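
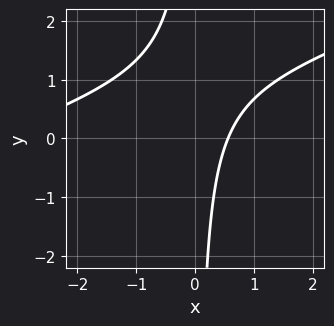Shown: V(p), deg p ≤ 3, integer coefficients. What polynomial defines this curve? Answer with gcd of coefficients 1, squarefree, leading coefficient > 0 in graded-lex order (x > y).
1. The degree is 2 — a generic line meets the curve in up to 2 points.
2. From the visible intercepts: it misses every integer gridline on the y-axis.
3. Putting this together gives p.

x^2 - 3*x*y + 3*x - 2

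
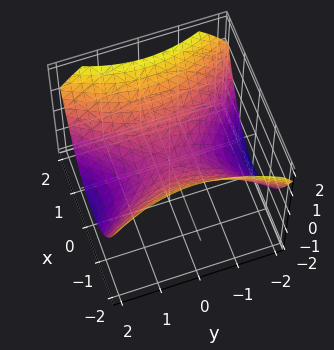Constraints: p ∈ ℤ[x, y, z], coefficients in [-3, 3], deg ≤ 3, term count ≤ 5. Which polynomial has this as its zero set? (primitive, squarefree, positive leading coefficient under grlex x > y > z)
deg p = 2. A saddle surface; a quadric.
Symmetries: the x ↦ −x reflection is a symmetry, so x appears only in even powers; it's symmetric under y → −y, forcing even powers of y.
Reading off the gridlines: it meets the y-axis at y = 0 (among the integer gridlines); it meets the x-axis at x = 0 (among the integer gridlines).
Fitting integer coefficients to these (and the overall shape) gives p.

2*x^2 - y^2 - 3*z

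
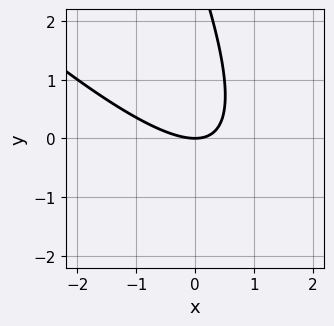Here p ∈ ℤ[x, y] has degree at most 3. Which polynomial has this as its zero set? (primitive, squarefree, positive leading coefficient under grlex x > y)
2*x^2 + 3*x*y + y^2 - 3*y

deg p = 2. No degree-1 curve has this shape.
Observable constraints: it crosses the x-axis at the gridline x = 0; one y-axis crossing is at y = 0.
Matching integer coefficients to the picture gives p.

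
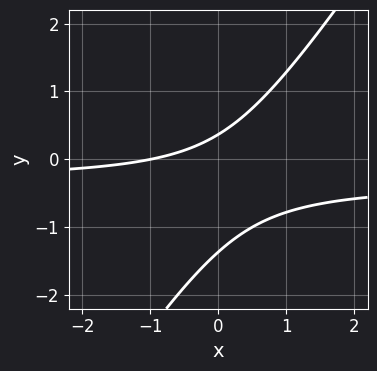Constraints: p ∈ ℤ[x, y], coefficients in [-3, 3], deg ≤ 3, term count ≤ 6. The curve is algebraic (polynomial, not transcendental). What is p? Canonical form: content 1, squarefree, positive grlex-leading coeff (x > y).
3*x*y - 2*y^2 + x - 2*y + 1

Degree: no degree-1 curve has this shape, so deg p = 2.
Against the integer gridlines: it meets the x-axis at x = -1 (among the integer gridlines).
Matching integer coefficients to the picture gives p.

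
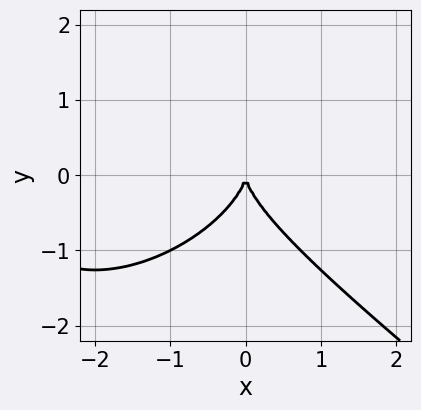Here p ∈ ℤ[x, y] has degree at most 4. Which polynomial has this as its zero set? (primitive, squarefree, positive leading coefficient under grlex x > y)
x^3 + 2*y^3 + 3*x^2

1. The degree is 3 — a generic line meets the curve in up to 3 points.
2. Observable constraints: it meets the y-axis at y = 0 (among the integer gridlines); one x-axis crossing is at x = 0.
3. Fitting integer coefficients to these (and the overall shape) gives p.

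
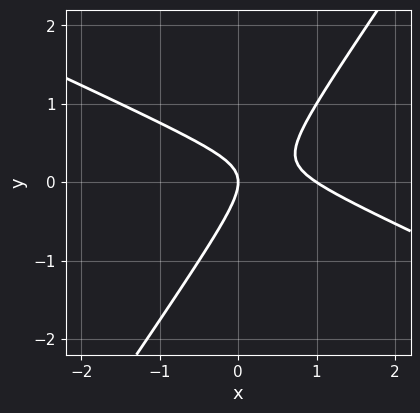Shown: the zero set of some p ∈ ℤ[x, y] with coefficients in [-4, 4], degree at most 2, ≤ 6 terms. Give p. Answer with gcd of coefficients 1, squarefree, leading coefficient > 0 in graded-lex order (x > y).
2*x^2 + 3*x*y - 3*y^2 - 2*x

First, deg p = 2.
Then, against the integer gridlines: among the integer gridlines, it crosses the x-axis at x ∈ {0, 1}; it crosses the y-axis at the gridline y = 0.
Finally, assembling these constraints gives the stated polynomial.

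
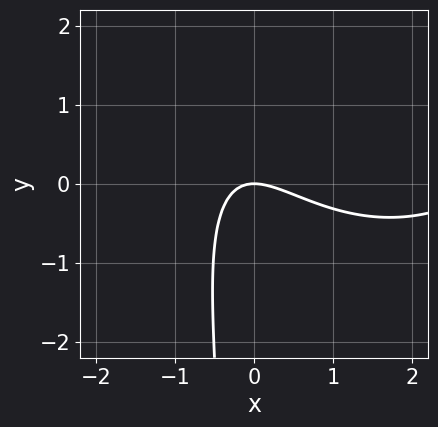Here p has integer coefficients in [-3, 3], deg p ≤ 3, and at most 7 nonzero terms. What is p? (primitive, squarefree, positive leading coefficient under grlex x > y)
First, degree: no degree-2 curve has this shape, so deg p = 3.
Next, reading off the gridlines: one x-axis crossing is at x = 0; one y-axis crossing is at y = 0.
Finally, assembling these constraints gives the stated polynomial.

x^3 + x*y^2 - 3*x^2 - 3*x*y - 3*y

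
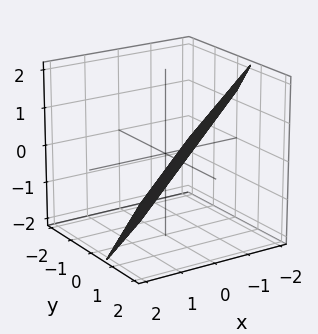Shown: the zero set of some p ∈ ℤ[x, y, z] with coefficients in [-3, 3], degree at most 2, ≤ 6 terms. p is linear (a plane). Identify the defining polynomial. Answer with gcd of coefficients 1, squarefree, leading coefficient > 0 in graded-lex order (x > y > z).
3*x - 3*y + 3*z + 2

1. Degree: every cross-section is a straight line — this is a plane, so deg p = 1.
2. The integer polynomial consistent with all of this is the stated p.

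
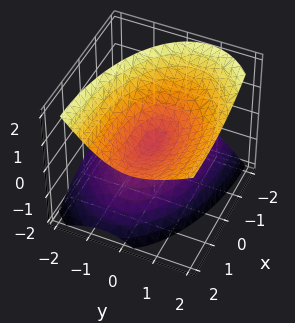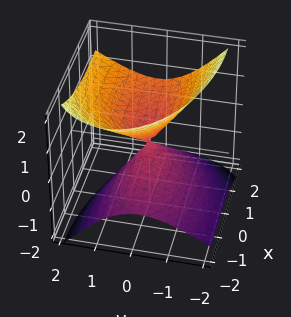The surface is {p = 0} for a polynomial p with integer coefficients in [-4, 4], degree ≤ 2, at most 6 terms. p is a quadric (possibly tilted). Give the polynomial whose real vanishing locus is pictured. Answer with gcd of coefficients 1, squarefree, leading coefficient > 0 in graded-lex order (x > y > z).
x^2 - 2*x*z + 3*y^2 - 2*y*z - 3*z^2

1. deg p = 2. The shape is more complex than any degree-1 surface.
2. From the axis intercepts and sections: it crosses the x-axis at the gridline x = 0; one y-axis crossing is at y = 0; it crosses the z-axis at the gridline z = 0.
3. Together with the visible shape, these determine p as stated.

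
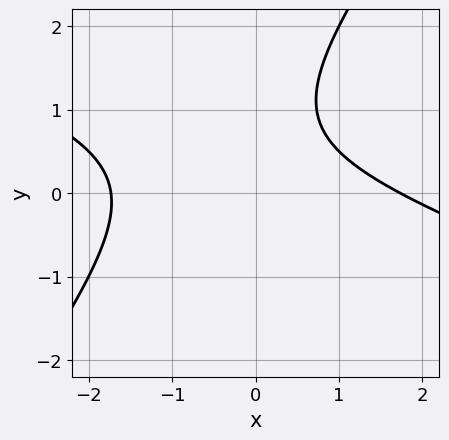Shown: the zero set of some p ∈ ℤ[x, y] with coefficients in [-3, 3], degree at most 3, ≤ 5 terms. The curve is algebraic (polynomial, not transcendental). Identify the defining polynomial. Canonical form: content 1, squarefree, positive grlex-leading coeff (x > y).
x^2 + 2*x*y - 2*y^2 + 3*y - 3

1. Degree: a generic line meets the curve in up to 2 points, so deg p = 2.
2. Against the integer gridlines: the curve avoids every integer y-axis point in the box.
3. The integer polynomial consistent with all of this is the stated p.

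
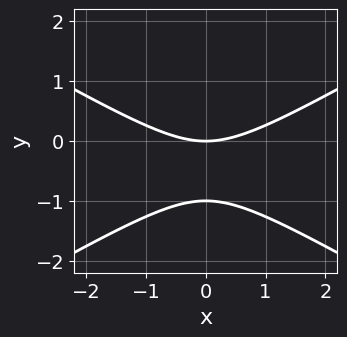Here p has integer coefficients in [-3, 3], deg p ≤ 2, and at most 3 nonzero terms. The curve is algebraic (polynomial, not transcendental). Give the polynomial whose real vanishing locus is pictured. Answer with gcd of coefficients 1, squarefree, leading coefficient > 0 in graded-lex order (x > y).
x^2 - 3*y^2 - 3*y

The degree is 2 — a generic line meets the curve in up to 2 points.
Symmetries: the x ↦ −x reflection is a symmetry, so x appears only in even powers.
Observable constraints: it meets the x-axis at x = 0 (among the integer gridlines); among the integer gridlines, it crosses the y-axis at y ∈ {-1, 0}.
Assembling these constraints gives the stated polynomial.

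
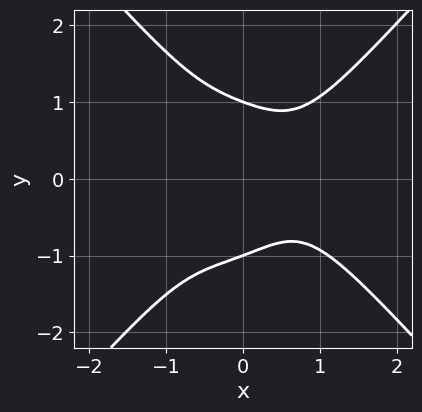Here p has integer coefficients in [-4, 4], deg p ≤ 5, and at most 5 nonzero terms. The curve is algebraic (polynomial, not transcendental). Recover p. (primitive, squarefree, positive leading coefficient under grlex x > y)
First, the degree is 4 — the shape is more complex than any degree-3 curve.
Next, reading off the gridlines: it misses every integer gridline on the x-axis; the y-axis gridline crossings are at y ∈ {-1, 1}.
Finally, matching integer coefficients to the picture gives p.

3*x^4 - 2*y^4 + x^2*y - 3*x*y^2 + 2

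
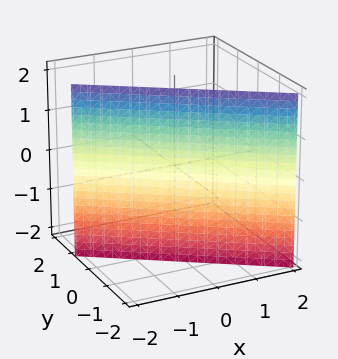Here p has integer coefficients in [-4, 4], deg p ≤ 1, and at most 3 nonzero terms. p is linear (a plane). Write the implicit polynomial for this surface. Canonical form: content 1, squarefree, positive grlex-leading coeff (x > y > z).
The degree is 1 — the surface is flat (a plane).
Observable constraints: it misses every integer gridline on the z-axis; it crosses the x-axis at the gridline x = -1.
Fitting integer coefficients to these (and the overall shape) gives p.

2*x + 3*y + 2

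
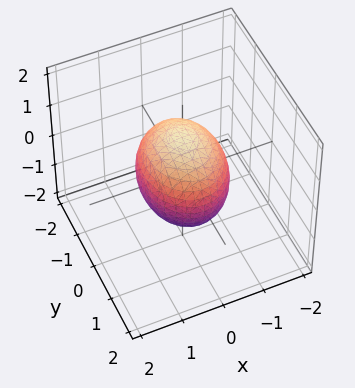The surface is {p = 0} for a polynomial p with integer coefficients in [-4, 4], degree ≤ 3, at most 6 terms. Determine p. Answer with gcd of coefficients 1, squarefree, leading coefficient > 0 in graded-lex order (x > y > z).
(a) Degree: bounded and convex; a quadric, so deg p = 2.
(b) Symmetries: mirror symmetry y ↦ −y ⇒ only even powers of y; the z ↦ −z reflection is a symmetry, so z appears only in even powers; it's symmetric under x → −x, forcing even powers of x.
(c) From the axis intercepts and sections: the x-axis gridline crossings are at x ∈ {-1, 1}.
(d) Solving for integer coefficients yields p as stated.

3*x^2 + 2*y^2 + 2*z^2 - 3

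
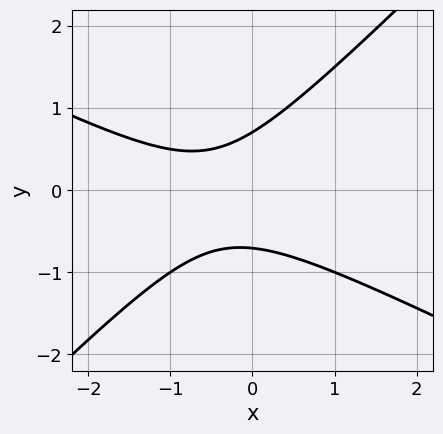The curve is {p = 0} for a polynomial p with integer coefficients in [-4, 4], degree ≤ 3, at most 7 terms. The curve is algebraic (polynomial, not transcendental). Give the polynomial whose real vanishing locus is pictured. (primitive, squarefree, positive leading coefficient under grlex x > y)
First, the degree is 2 — no degree-1 curve has this shape.
Next, from the axis intercepts and sections: no x-intercept at any integer in the box.
Finally, these observations pin down the coefficients.

x^2 + x*y - 2*y^2 + x + 1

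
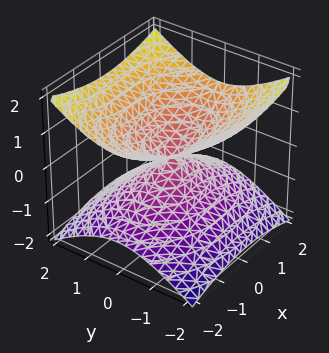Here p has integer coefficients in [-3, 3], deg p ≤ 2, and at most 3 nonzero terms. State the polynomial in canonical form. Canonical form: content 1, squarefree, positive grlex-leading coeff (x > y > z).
x^2 + 2*y^2 - 3*z^2

(a) The degree is 2 — two nappes meeting at a single point; a quadric.
(b) Symmetries: the x ↦ −x reflection is a symmetry, so x appears only in even powers; it's symmetric under y → −y, forcing even powers of y; it's symmetric under z → −z, forcing even powers of z.
(c) From the axis intercepts and sections: one x-axis crossing is at x = 0; one z-axis crossing is at z = 0; one y-axis crossing is at y = 0.
(d) Assembling these constraints gives the stated polynomial.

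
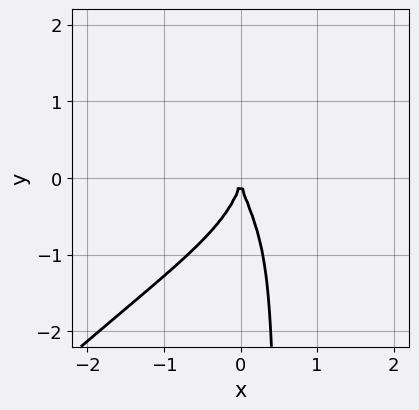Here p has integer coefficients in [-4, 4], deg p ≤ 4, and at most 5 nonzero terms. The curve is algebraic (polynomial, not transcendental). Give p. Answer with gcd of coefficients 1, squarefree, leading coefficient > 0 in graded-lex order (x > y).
2*x^2*y^2 - 2*x*y^3 + y^3 + 3*x^2

The degree is 4 — no degree-3 curve has this shape.
Observable constraints: it crosses the y-axis at the gridline y = 0; one x-axis crossing is at x = 0.
Solving for integer coefficients yields p as stated.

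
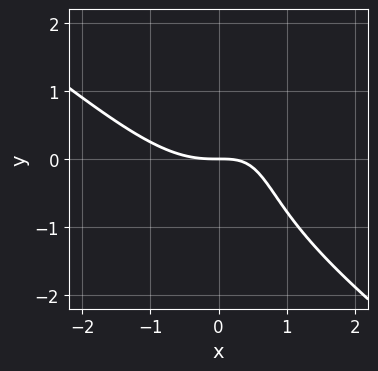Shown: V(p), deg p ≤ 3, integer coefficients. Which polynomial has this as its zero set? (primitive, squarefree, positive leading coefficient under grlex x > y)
2*x^3 + 2*x^2*y + y^3 - 3*x*y + 3*y

The degree is 3 — no degree-2 curve has this shape.
From the visible intercepts: one x-axis crossing is at x = 0; it crosses the y-axis at the gridline y = 0.
Matching integer coefficients to the picture gives p.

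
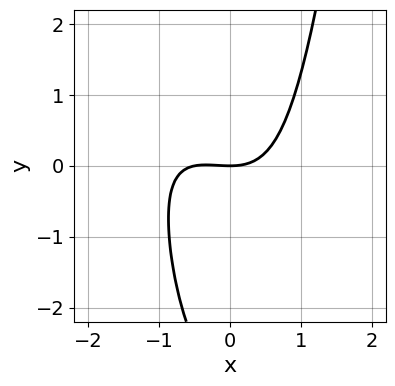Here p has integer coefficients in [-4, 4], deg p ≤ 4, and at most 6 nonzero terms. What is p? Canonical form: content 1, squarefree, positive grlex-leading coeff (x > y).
2*x^3 + 2*x^2*y + x^2 - y^2 - 3*y

Degree: the shape is more complex than any degree-2 curve, so deg p = 3.
Reading off the gridlines: one x-axis crossing is at x = 0; it crosses the y-axis at the gridline y = 0.
These observations pin down the coefficients.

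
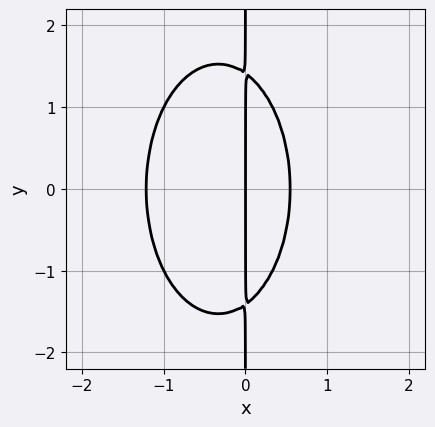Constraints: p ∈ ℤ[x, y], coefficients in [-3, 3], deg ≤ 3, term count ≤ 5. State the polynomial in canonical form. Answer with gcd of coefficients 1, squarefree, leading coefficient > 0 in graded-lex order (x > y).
3*x^3 + x*y^2 + 2*x^2 - 2*x

The degree is 3 — the shape is more complex than any degree-2 curve.
Symmetries: it's symmetric under y → −y, forcing even powers of y.
From the visible intercepts: the visible y-axis segment lies entirely on the curve; it meets the x-axis at x = 0 (among the integer gridlines).
Solving for integer coefficients yields p as stated.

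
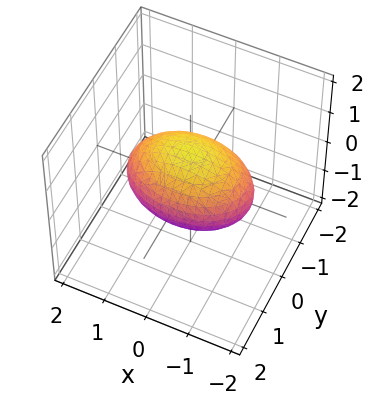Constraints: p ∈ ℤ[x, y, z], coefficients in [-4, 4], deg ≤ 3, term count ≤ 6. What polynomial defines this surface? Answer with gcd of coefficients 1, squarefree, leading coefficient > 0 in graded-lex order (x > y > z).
x^2 + 2*y^2 + 2*z^2 - 2

Degree: bounded and convex; a quadric, so deg p = 2.
Symmetries: the z ↦ −z reflection is a symmetry, so z appears only in even powers; the x ↦ −x reflection is a symmetry, so x appears only in even powers; the y ↦ −y reflection is a symmetry, so y appears only in even powers.
Checking where it meets the axes: among the integer gridlines, it crosses the z-axis at z ∈ {-1, 1}; the y-axis gridline crossings are at y ∈ {-1, 1}.
Matching integer coefficients to the picture gives p.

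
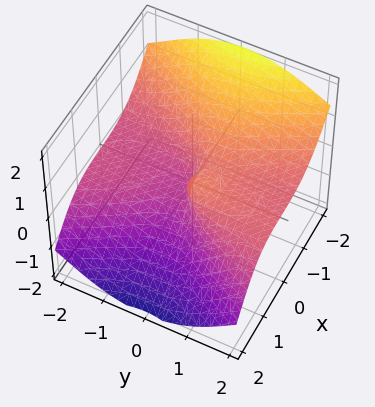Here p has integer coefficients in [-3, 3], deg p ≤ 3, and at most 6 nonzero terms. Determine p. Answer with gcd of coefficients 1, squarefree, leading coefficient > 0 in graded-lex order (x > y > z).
2*x^3 + 3*y^2*z + 2*z^3 - x*z - y

First, deg p = 3. No degree-2 surface has this shape.
Then, checking where it meets the axes: one x-axis crossing is at x = 0; it crosses the y-axis at the gridline y = 0.
Finally, matching integer coefficients to the picture gives p.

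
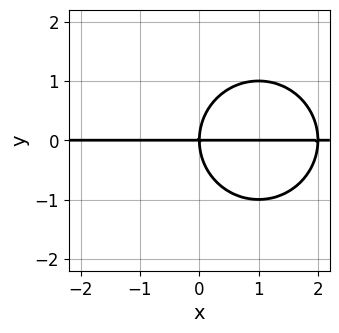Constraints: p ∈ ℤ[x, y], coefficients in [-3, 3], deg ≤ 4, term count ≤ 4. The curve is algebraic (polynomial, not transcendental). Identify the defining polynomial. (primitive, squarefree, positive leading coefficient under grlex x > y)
The degree is 3 — the shape is more complex than any degree-2 curve.
From the visible intercepts: the visible x-axis segment lies entirely on the curve; it crosses the y-axis at the gridline y = 0.
These observations pin down the coefficients.

x^2*y + y^3 - 2*x*y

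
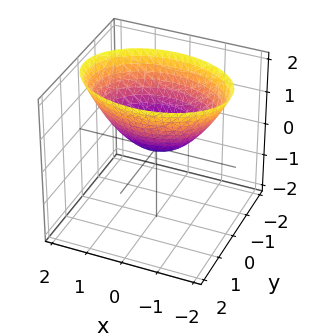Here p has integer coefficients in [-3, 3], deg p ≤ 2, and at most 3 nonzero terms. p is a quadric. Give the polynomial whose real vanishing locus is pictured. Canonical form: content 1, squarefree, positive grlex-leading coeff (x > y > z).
x^2 + 2*y^2 - 2*z

deg p = 2.
Symmetries: the y ↦ −y reflection is a symmetry, so y appears only in even powers; the x ↦ −x reflection is a symmetry, so x appears only in even powers.
From the visible intercepts: it meets the y-axis at y = 0 (among the integer gridlines); it crosses the x-axis at the gridline x = 0.
The integer polynomial consistent with all of this is the stated p.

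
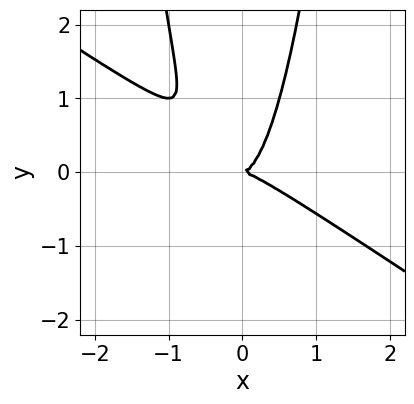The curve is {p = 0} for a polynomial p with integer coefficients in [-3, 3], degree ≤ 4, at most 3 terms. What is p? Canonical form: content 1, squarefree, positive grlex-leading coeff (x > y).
1. The degree is 3 — a generic line meets the curve in up to 3 points.
2. Against the integer gridlines: it meets the x-axis at x = 0 (among the integer gridlines); it crosses the y-axis at the gridline y = 0.
3. Together with the visible shape, these determine p as stated.

2*x^3 + 3*x^2*y - y^2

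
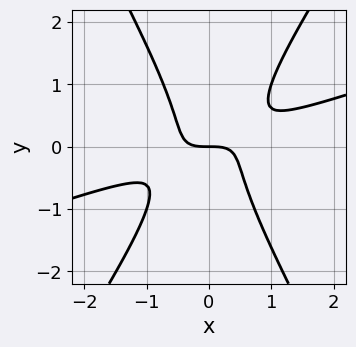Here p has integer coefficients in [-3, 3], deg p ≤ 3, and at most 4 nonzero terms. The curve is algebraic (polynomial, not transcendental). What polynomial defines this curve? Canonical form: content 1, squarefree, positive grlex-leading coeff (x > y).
x^3 - 3*x^2*y + y^3 + y

(a) The degree is 3 — no degree-2 curve has this shape.
(b) Against the integer gridlines: one y-axis crossing is at y = 0; it crosses the x-axis at the gridline x = 0.
(c) Assembling these constraints gives the stated polynomial.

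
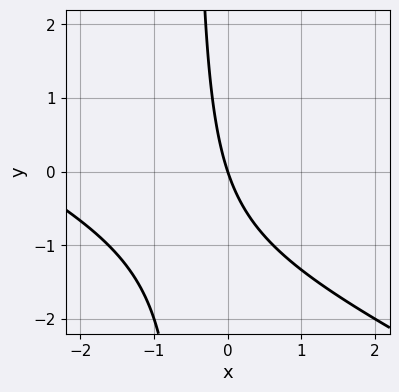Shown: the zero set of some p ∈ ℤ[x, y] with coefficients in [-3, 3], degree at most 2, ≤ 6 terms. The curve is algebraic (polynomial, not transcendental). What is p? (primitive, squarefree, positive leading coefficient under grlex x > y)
(a) Degree: no degree-1 curve has this shape, so deg p = 2.
(b) Reading off the gridlines: one y-axis crossing is at y = 0; one x-axis crossing is at x = 0.
(c) Matching integer coefficients to the picture gives p.

x^2 + 2*x*y + 3*x + y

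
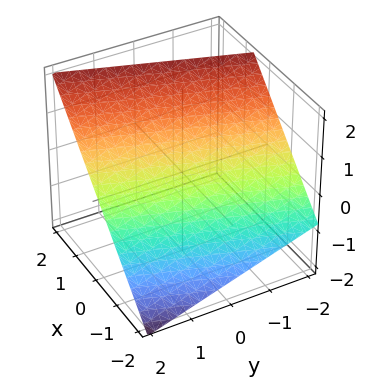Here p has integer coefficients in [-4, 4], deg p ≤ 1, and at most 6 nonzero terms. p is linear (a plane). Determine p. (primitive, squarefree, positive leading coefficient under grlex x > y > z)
3*x - y - 3*z + 2

1. deg p = 1.
2. Observable constraints: it meets the y-axis at y = 2 (among the integer gridlines).
3. Assembling these constraints gives the stated polynomial.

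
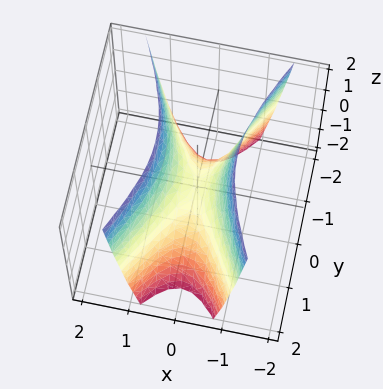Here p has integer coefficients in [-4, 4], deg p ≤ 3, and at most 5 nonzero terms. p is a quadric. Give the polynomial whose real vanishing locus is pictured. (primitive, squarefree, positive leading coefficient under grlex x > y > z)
1. The degree is 2 — a hyperbolic paraboloid; a quadric.
2. Symmetries: the y ↦ −y reflection is a symmetry, so y appears only in even powers; the x ↦ −x reflection is a symmetry, so x appears only in even powers.
3. Observable constraints: one x-axis crossing is at x = 0; it crosses the y-axis at the gridline y = 0.
4. Together with the visible shape, these determine p as stated.

3*x^2 - y^2 - z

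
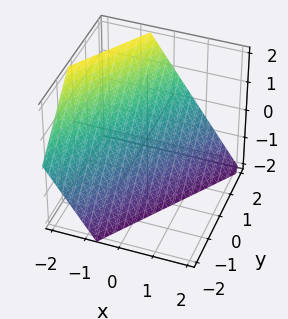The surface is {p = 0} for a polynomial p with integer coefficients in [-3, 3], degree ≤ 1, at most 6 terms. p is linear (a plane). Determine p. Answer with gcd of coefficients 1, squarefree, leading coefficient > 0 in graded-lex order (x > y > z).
Degree: every cross-section is a straight line — this is a plane, so deg p = 1.
Checking where it meets the axes: it meets the z-axis at z = -1 (among the integer gridlines); it crosses the y-axis at the gridline y = 1.
Assembling these constraints gives the stated polynomial.

3*x - 2*y + 2*z + 2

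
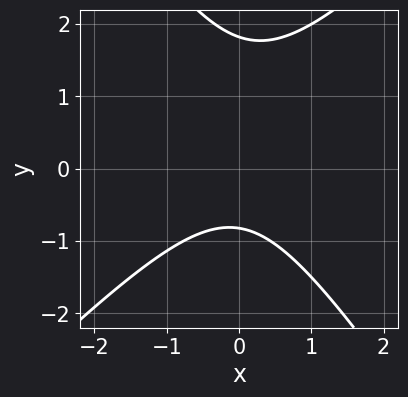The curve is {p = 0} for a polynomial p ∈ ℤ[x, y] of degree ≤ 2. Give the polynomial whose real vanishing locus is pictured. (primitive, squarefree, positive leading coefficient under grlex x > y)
1. deg p = 2.
2. From the axis intercepts and sections: it misses every integer gridline on the x-axis.
3. Matching integer coefficients to the picture gives p.

3*x^2 - x*y - 2*y^2 + 2*y + 3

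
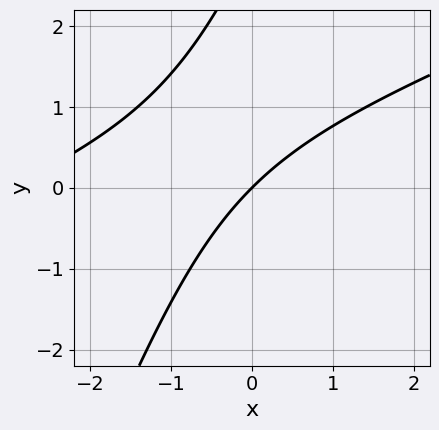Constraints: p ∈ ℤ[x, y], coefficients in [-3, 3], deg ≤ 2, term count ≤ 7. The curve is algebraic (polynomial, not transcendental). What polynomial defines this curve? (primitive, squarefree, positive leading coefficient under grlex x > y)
x^2 - 3*x*y + y^2 + 3*x - 3*y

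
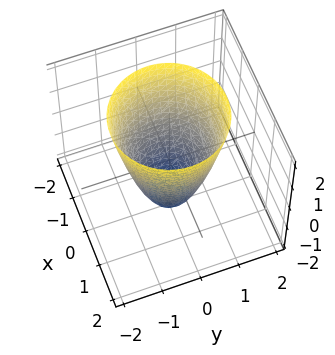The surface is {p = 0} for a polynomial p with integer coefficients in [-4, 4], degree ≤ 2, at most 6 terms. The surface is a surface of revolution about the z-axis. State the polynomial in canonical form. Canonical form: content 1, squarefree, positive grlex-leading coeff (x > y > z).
1. deg p = 2. A generic line meets the surface in up to 2 points.
2. Symmetry: the z-axis is an axis of rotation, so x and y enter only as x² + y².
3. Checking where it meets the axes: among the integer gridlines, it crosses the y-axis at y ∈ {-1, 1}; a circular section at z = -1 has radius between 0 and 1.
4. Assembling these constraints gives the stated polynomial. Check: (-1, 0, 0) on the x-axis lies on the surface, and p(-1, 0, 0) = 0. ✓

2*x^2 + 2*y^2 - z - 2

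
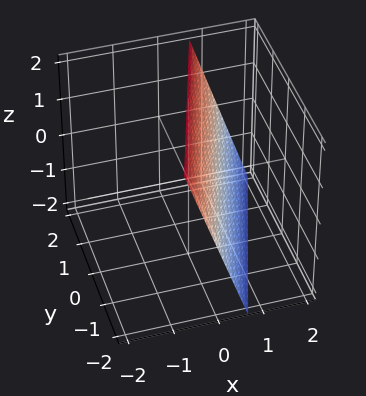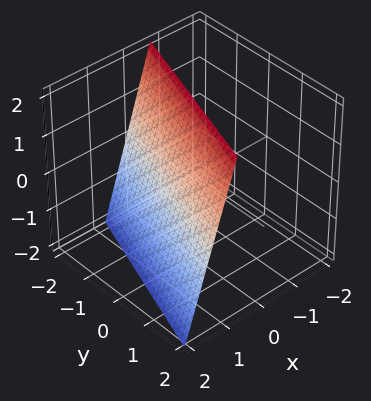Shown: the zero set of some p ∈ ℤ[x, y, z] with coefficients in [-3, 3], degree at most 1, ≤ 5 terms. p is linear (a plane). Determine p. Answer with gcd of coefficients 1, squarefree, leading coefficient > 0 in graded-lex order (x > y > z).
(a) deg p = 1. The surface is flat (a plane).
(b) From the visible intercepts: it crosses the y-axis at the gridline y = -2; it crosses the z-axis at the gridline z = 2.
(c) The integer polynomial consistent with all of this is the stated p.

3*x - y + z - 2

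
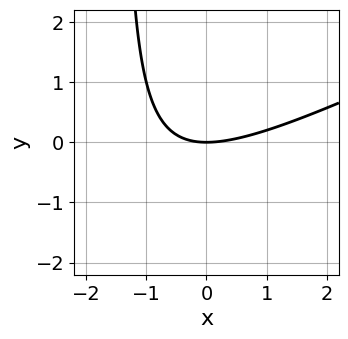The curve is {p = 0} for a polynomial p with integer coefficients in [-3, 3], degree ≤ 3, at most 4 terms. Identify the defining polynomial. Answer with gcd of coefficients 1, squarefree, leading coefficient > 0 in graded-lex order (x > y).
x^2 - 2*x*y - 3*y

1. Degree: a generic line meets the curve in up to 2 points, so deg p = 2.
2. From the axis intercepts and sections: one x-axis crossing is at x = 0; one y-axis crossing is at y = 0.
3. These observations pin down the coefficients.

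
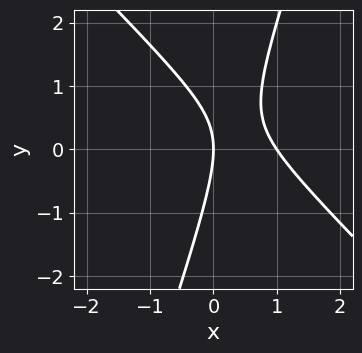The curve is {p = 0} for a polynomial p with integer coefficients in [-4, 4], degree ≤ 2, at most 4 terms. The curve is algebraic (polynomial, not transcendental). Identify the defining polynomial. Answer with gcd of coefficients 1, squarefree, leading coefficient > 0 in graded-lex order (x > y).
3*x^2 + 2*x*y - y^2 - 3*x

First, the degree is 2 — the shape is more complex than any degree-1 curve.
Next, reading off the gridlines: among the integer gridlines, it crosses the x-axis at x ∈ {0, 1}; one y-axis crossing is at y = 0.
Finally, putting this together gives p.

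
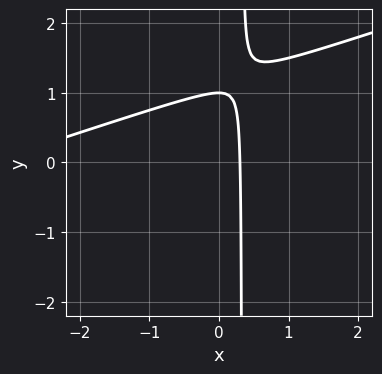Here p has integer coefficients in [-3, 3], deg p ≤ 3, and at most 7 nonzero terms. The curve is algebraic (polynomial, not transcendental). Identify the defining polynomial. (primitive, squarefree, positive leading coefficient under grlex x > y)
First, deg p = 2. The shape is more complex than any degree-1 curve.
Then, observable constraints: one y-axis crossing is at y = 1.
Finally, solving for integer coefficients yields p as stated.

x^2 - 3*x*y + 3*x + y - 1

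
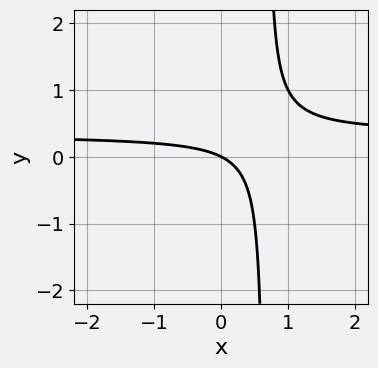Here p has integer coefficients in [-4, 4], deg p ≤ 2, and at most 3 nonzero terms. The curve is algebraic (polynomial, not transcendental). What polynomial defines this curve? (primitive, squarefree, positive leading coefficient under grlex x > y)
3*x*y - x - 2*y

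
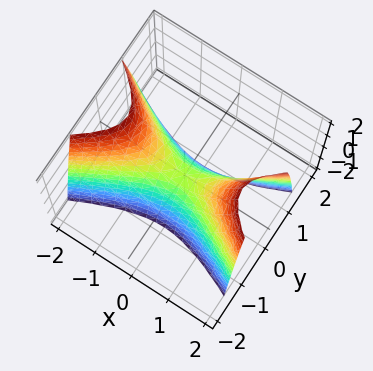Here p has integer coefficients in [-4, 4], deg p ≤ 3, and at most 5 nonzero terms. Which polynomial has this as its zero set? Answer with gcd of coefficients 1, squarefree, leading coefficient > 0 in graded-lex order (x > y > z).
x^2 - 3*y^2 - z

deg p = 2. A hyperbolic paraboloid; a quadric.
Symmetries: mirror symmetry x ↦ −x ⇒ only even powers of x; mirror symmetry y ↦ −y ⇒ only even powers of y.
From the visible intercepts: it meets the x-axis at x = 0 (among the integer gridlines); one y-axis crossing is at y = 0; one z-axis crossing is at z = 0.
Assembling these constraints gives the stated polynomial.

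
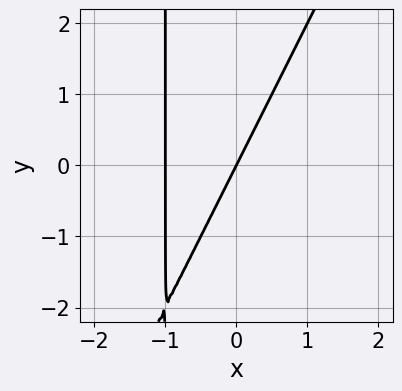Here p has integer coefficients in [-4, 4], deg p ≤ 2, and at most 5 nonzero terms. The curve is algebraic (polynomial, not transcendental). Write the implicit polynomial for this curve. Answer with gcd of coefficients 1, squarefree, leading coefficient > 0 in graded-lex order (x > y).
First, deg p = 2. The shape is more complex than any degree-1 curve.
Next, checking where it meets the axes: among the integer gridlines, it crosses the x-axis at x ∈ {-1, 0}; one y-axis crossing is at y = 0.
Finally, fitting integer coefficients to these (and the overall shape) gives p.

2*x^2 - x*y + 2*x - y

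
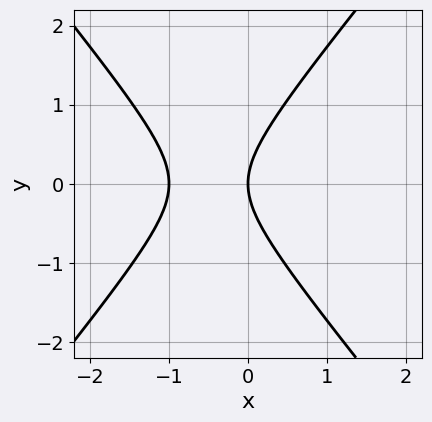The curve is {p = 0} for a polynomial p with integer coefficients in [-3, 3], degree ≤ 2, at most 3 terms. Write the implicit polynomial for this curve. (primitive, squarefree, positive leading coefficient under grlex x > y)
3*x^2 - 2*y^2 + 3*x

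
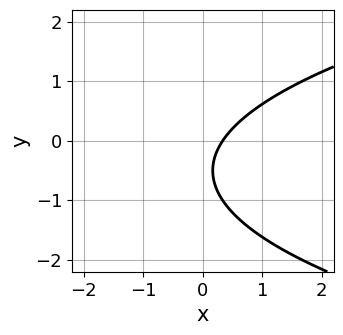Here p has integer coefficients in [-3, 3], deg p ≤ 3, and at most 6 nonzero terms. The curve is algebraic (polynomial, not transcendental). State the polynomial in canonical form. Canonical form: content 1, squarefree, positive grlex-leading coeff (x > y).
2*y^2 - 3*x + 2*y + 1

(a) deg p = 2. A generic line meets the curve in up to 2 points.
(b) From the visible intercepts: it misses every integer gridline on the y-axis.
(c) These observations pin down the coefficients.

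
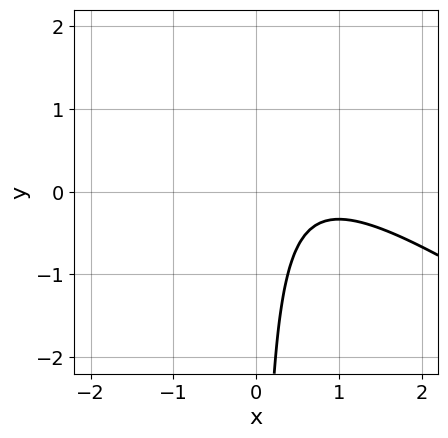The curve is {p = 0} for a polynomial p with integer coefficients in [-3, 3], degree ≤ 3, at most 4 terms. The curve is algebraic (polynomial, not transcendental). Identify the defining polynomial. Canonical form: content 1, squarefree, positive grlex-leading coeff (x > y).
1. deg p = 2. No degree-1 curve has this shape.
2. Against the integer gridlines: the curve avoids every integer x-axis point in the box; the curve avoids every integer y-axis point in the box.
3. Putting this together gives p.

2*x^2 + 3*x*y - 3*x + 2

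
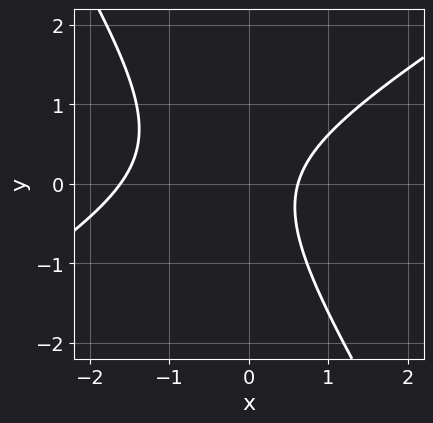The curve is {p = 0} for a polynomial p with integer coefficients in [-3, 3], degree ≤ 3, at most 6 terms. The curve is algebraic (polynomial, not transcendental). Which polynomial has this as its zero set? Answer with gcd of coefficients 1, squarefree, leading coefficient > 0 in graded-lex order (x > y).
1. The degree is 2 — the shape is more complex than any degree-1 curve.
2. Checking where it meets the axes: the curve avoids every integer y-axis point in the box.
3. Putting this together gives p.

x^2 - x*y - y^2 + x - 1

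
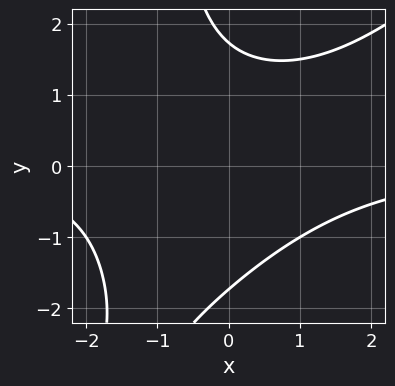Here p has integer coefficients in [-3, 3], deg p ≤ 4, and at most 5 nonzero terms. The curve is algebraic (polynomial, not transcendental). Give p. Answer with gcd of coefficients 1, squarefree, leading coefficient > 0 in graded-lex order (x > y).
x^2*y - x*y^2 - y^2 + 3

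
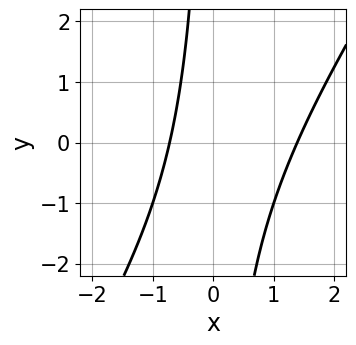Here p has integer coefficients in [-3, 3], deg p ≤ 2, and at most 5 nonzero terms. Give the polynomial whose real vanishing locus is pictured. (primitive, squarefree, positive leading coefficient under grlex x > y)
3*x^2 - 2*x*y - 2*x - 3

1. deg p = 2.
2. Observable constraints: no y-intercept at any integer in the box.
3. These observations pin down the coefficients.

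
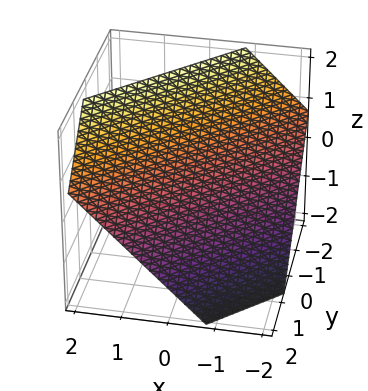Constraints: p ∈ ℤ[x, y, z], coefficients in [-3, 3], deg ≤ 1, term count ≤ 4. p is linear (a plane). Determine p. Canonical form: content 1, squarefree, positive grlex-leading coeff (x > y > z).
1. The degree is 1 — every cross-section is a straight line — this is a plane.
2. Solving for integer coefficients yields p as stated.

3*x - 3*y - 3*z + 2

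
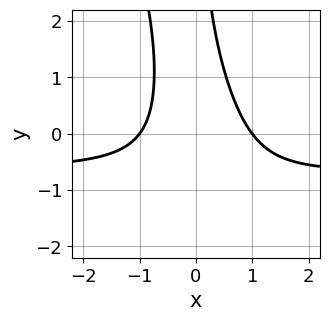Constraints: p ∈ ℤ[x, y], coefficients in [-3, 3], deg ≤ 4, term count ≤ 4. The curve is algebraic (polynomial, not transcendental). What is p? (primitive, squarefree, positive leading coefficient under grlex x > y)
First, the degree is 3 — no degree-2 curve has this shape.
Then, from the axis intercepts and sections: the x-axis gridline crossings are at x ∈ {-1, 1}; no y-intercept at any integer in the box.
Finally, the integer polynomial consistent with all of this is the stated p.

3*x^2*y + x*y^2 + 2*x^2 - 2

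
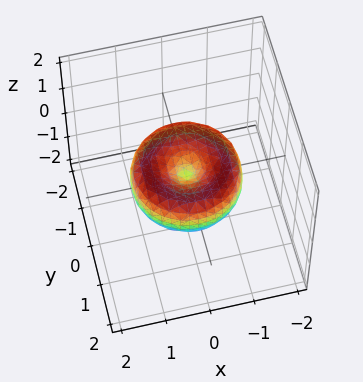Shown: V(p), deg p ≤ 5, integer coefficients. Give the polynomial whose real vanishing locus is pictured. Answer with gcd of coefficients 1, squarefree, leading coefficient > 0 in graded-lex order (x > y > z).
2*x^4 + 4*x^2*y^2 + 2*y^4 - 3*x^2 - 3*y^2 + 3*z^2

First, degree: a generic line meets the surface in up to 4 points, so deg p = 4.
Then, symmetry: the surface is invariant under rotation about z: p = q(x² + y², z).
Next, reading off the gridlines: it meets the z-axis at z = 0 (among the integer gridlines); it crosses the x-axis at the gridline x = 0; one y-axis crossing is at y = 0; a circular section at z = 0 has radius between 1 and 2.
Finally, together with the visible shape, these determine p as stated.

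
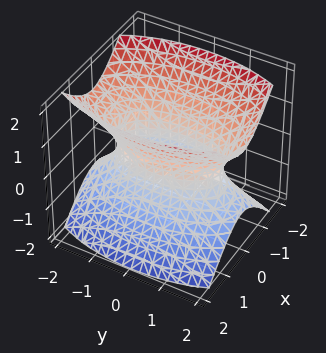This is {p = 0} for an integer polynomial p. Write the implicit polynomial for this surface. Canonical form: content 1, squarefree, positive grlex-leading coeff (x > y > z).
1. Degree: an hourglass — one-sheet hyperboloid; a quadric, so deg p = 2.
2. Symmetries: mirror symmetry x ↦ −x ⇒ only even powers of x; it's symmetric under z → −z, forcing even powers of z; it's symmetric under y → −y, forcing even powers of y.
3. From the visible intercepts: the surface avoids every integer z-axis point in the box.
4. Together with the visible shape, these determine p as stated.

3*x^2 + y^2 - 2*z^2 - 2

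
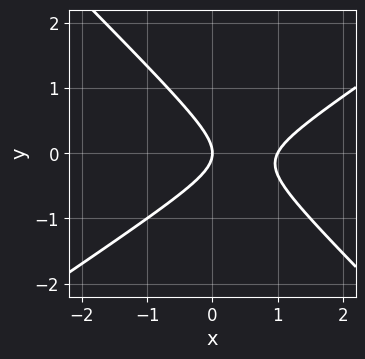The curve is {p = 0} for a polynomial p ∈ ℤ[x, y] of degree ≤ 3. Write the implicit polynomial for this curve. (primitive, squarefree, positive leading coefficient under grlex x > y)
First, degree: the shape is more complex than any degree-1 curve, so deg p = 2.
Then, checking where it meets the axes: one y-axis crossing is at y = 0; the x-axis gridline crossings are at x ∈ {0, 1}.
Finally, putting this together gives p.

2*x^2 - x*y - 3*y^2 - 2*x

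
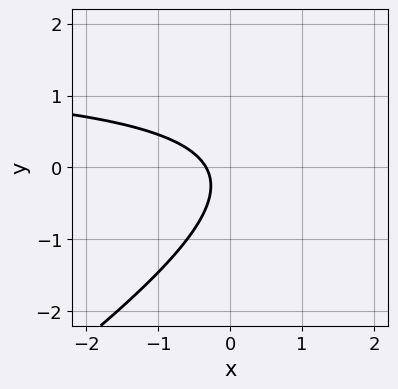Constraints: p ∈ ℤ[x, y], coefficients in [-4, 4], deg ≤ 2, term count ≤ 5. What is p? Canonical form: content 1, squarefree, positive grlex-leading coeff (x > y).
2*x*y - 3*y^2 - 3*x - y - 1

The degree is 2 — no degree-1 curve has this shape.
From the axis intercepts and sections: it misses every integer gridline on the y-axis.
Fitting integer coefficients to these (and the overall shape) gives p.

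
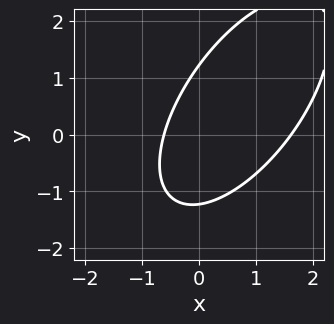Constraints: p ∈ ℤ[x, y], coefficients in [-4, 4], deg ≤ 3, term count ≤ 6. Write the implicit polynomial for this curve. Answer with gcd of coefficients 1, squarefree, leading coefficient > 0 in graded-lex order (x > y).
(a) deg p = 2. No degree-1 curve has this shape.
(b) Putting this together gives p.

3*x^2 - 3*x*y + 2*y^2 - 3*x - 3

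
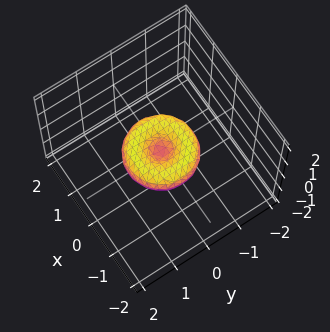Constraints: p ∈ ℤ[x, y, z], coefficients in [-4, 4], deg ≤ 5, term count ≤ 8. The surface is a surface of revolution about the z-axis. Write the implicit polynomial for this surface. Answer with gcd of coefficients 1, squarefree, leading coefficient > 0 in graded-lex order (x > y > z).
x^4 + 2*x^2*y^2 + y^4 - x^2 - y^2 + 2*z^2

(a) Degree: the shape is more complex than any degree-3 surface, so deg p = 4.
(b) Symmetries: every cross-section ⟂ z is a circle, so x, y appear only via x² + y².
(c) Observable constraints: it meets the z-axis at z = 0 (among the integer gridlines); the y-axis gridline crossings are at y ∈ {-1, 0, 1}.
(d) Together with the visible shape, these determine p as stated. Check: (1, 0, 0) on the x-axis lies on the surface, and p(1, 0, 0) = 0. ✓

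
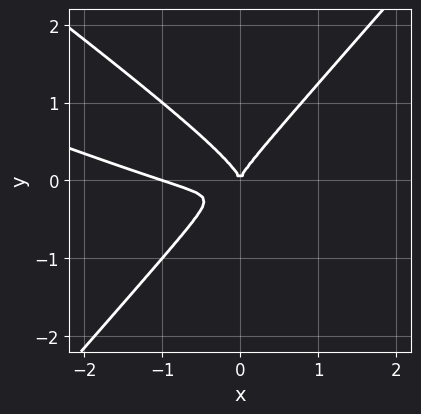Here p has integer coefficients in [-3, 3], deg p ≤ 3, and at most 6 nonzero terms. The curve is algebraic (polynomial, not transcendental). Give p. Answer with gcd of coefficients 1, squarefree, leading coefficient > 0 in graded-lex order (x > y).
x^3 + 3*x^2*y - 3*y^3 + x^2

1. deg p = 3.
2. From the axis intercepts and sections: among the integer gridlines, it crosses the x-axis at x ∈ {-1, 0}; one y-axis crossing is at y = 0.
3. Assembling these constraints gives the stated polynomial.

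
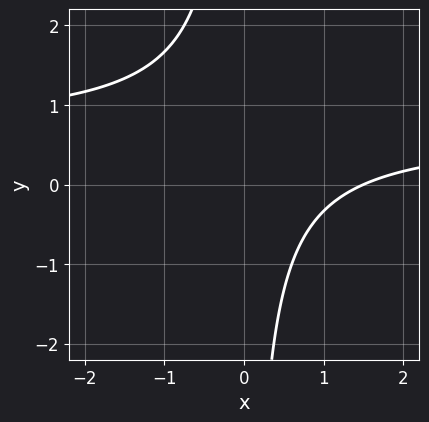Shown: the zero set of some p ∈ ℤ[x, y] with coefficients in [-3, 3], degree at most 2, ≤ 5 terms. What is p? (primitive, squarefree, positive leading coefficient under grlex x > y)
3*x*y - 2*x + 3

Degree: the shape is more complex than any degree-1 curve, so deg p = 2.
Against the integer gridlines: it misses every integer gridline on the y-axis.
Assembling these constraints gives the stated polynomial.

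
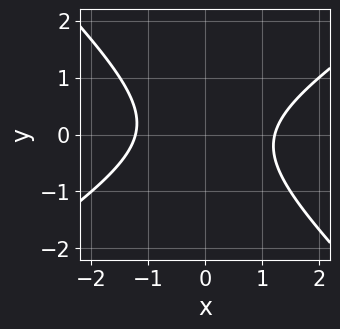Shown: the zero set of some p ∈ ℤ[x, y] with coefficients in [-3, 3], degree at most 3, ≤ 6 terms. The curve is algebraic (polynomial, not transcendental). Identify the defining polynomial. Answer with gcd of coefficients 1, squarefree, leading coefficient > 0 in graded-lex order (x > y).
(a) deg p = 2. No degree-1 curve has this shape.
(b) Observable constraints: the curve avoids every integer y-axis point in the box.
(c) Putting this together gives p.

2*x^2 - x*y - 3*y^2 - 3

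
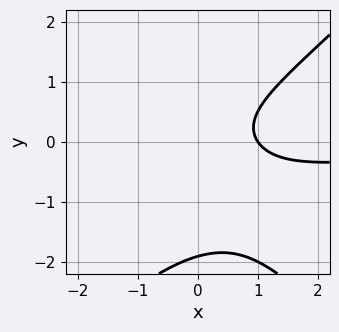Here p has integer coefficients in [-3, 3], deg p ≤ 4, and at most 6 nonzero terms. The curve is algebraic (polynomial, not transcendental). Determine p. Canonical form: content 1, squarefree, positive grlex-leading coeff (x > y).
2*x^2*y - 2*y^3 - 3*y^2 + 3*x - 3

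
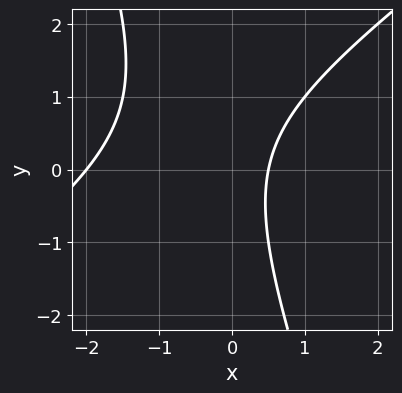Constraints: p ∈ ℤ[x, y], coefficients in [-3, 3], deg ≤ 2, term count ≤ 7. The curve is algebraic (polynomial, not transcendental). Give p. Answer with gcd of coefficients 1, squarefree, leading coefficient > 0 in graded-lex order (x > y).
1. Degree: the shape is more complex than any degree-1 curve, so deg p = 2.
2. Against the integer gridlines: no y-intercept at any integer in the box; one x-axis crossing is at x = -2.
3. Fitting integer coefficients to these (and the overall shape) gives p.

2*x^2 - 2*x*y - y^2 + 3*x - 2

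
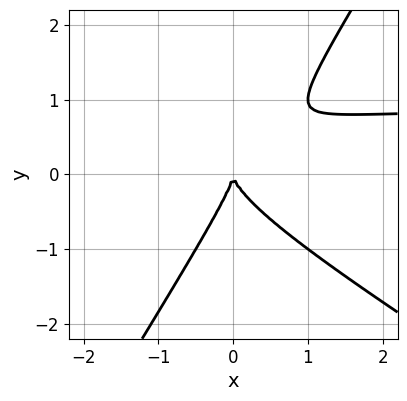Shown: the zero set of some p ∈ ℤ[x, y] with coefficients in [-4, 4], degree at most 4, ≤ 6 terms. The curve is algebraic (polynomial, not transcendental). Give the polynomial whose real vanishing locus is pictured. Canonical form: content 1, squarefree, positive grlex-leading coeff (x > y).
x^2*y + x*y^2 - y^3 - x^2

1. The degree is 3 — no degree-2 curve has this shape.
2. Reading off the gridlines: it meets the y-axis at y = 0 (among the integer gridlines); it meets the x-axis at x = 0 (among the integer gridlines).
3. The integer polynomial consistent with all of this is the stated p.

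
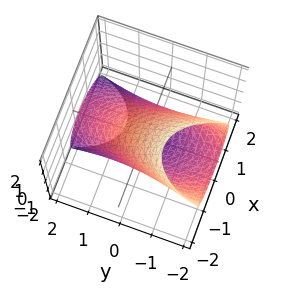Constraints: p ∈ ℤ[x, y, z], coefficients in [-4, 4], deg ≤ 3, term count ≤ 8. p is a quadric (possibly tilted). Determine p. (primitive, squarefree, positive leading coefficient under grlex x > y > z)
3*x^2 + 2*x*z + y^2 + 3*y*z + 2*z^2 - 3

(a) deg p = 2. A generic line meets the surface in up to 2 points.
(b) Checking where it meets the axes: among the integer gridlines, it crosses the x-axis at x ∈ {-1, 1}.
(c) These observations pin down the coefficients.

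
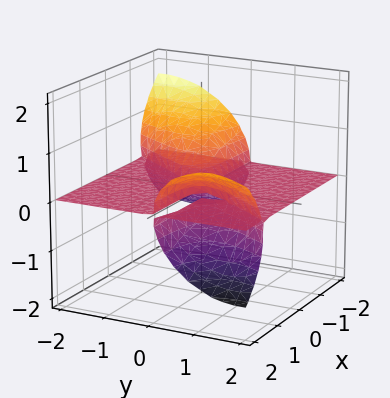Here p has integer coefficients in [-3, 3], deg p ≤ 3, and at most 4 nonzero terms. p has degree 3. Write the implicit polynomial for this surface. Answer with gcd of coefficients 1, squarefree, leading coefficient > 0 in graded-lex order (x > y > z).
3*x*y*z - 2*y^2*z - y*z^2 - 3*z^3

First, degree: the shape is more complex than any degree-2 surface, so deg p = 3.
Next, from the axis intercepts and sections: it crosses the z-axis at the gridline z = 0; every point of the x-axis in the box is on the surface; the visible y-axis segment lies entirely on the surface.
Finally, together with the visible shape, these determine p as stated.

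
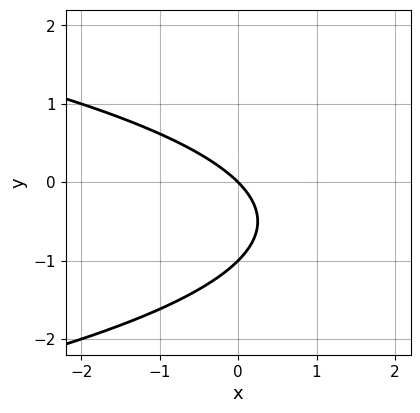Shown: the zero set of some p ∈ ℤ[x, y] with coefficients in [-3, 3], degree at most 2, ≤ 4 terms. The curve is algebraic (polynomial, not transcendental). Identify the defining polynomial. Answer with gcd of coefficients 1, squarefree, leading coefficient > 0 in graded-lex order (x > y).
y^2 + x + y

First, deg p = 2. No degree-1 curve has this shape.
Then, from the axis intercepts and sections: the y-axis gridline crossings are at y ∈ {-1, 0}; it crosses the x-axis at the gridline x = 0.
Finally, matching integer coefficients to the picture gives p.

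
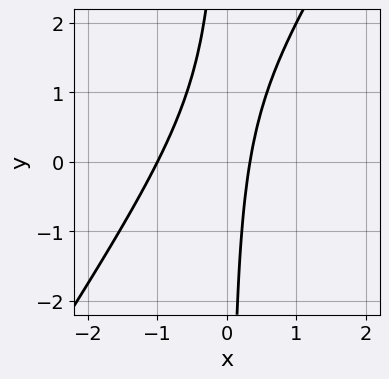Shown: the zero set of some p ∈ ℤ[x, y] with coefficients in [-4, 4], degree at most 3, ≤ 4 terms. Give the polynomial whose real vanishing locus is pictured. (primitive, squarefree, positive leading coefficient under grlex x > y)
(a) The degree is 2 — a generic line meets the curve in up to 2 points.
(b) Against the integer gridlines: no y-intercept at any integer in the box; it meets the x-axis at x = -1 (among the integer gridlines).
(c) Together with the visible shape, these determine p as stated.

3*x^2 - 2*x*y + 2*x - 1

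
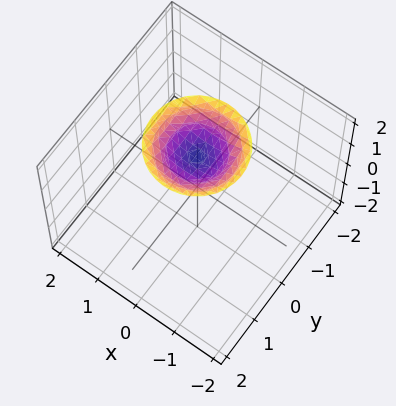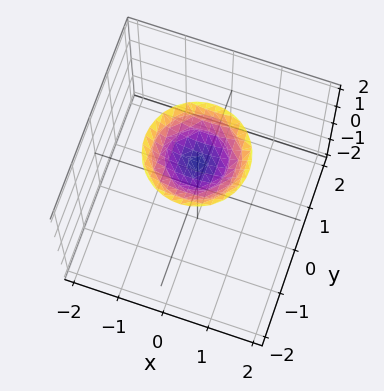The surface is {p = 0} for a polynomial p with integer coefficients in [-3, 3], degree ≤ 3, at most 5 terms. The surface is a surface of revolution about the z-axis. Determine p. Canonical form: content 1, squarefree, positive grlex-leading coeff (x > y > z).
x^2 + y^2 - 2*z + 3

deg p = 2.
By symmetry, the surface is invariant under rotation about z: p = q(x² + y², z).
Observable constraints: it misses every integer gridline on the x-axis; it misses every integer gridline on the y-axis; a circular section at z = 2 has radius exactly 1.
The integer polynomial consistent with all of this is the stated p.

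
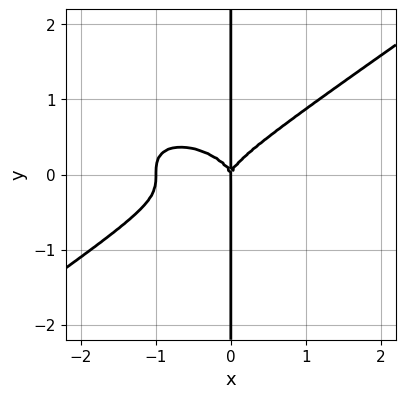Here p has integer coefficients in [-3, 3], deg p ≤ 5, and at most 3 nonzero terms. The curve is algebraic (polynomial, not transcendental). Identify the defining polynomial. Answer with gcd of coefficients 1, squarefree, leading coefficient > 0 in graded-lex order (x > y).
x^4 - 3*x*y^3 + x^3

(a) The degree is 4 — the shape is more complex than any degree-3 curve.
(b) Checking where it meets the axes: every point of the y-axis in the box is on the curve; the x-axis gridline crossings are at x ∈ {-1, 0}.
(c) Putting this together gives p.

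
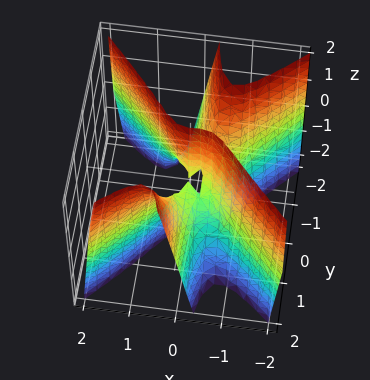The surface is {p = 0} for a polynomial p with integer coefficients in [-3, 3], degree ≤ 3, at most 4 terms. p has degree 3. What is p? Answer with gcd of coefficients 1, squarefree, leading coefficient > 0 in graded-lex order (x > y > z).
(a) Degree: the shape is more complex than any degree-2 surface, so deg p = 3.
(b) Reading off the gridlines: the visible y-axis segment lies entirely on the surface; every point of the z-axis in the box is on the surface.
(c) These observations pin down the coefficients.

3*x^3 - 3*x*y^2 + x^2 + y*z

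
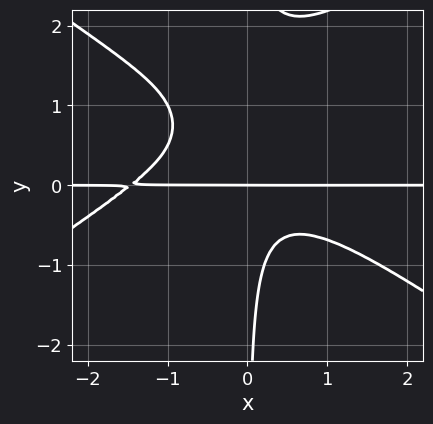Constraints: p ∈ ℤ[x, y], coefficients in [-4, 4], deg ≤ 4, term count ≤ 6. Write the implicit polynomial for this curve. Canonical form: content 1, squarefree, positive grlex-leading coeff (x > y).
First, deg p = 4. The shape is more complex than any degree-3 curve.
Then, observable constraints: it meets the y-axis at y = 0 (among the integer gridlines); the visible x-axis segment lies entirely on the curve.
Finally, putting this together gives p.

x^3*y - 2*x*y^3 + x^2*y + 3*x*y^2 + y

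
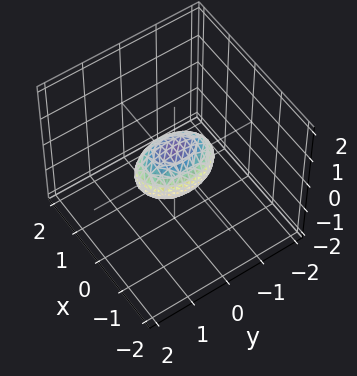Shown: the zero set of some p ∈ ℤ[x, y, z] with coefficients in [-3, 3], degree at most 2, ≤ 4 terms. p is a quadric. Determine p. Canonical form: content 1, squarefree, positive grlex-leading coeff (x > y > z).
(a) The degree is 2 — bounded and convex; a quadric.
(b) Symmetries: it's symmetric under y → −y, forcing even powers of y; it's symmetric under x → −x, forcing even powers of x; mirror symmetry z ↦ −z ⇒ only even powers of z.
(c) From the visible intercepts: among the integer gridlines, it crosses the y-axis at y ∈ {-1, 1}.
(d) Fitting integer coefficients to these (and the overall shape) gives p.

2*x^2 + y^2 + 2*z^2 - 1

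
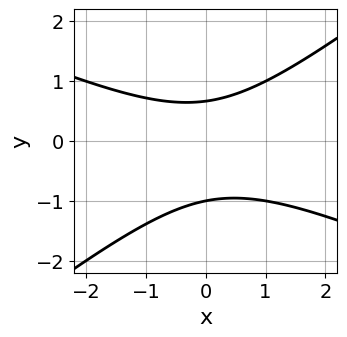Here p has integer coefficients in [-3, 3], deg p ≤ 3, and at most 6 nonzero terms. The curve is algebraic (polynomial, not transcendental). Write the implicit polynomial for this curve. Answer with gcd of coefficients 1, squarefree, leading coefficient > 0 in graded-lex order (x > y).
1. Degree: no degree-1 curve has this shape, so deg p = 2.
2. From the axis intercepts and sections: no x-intercept at any integer in the box; one y-axis crossing is at y = -1.
3. These observations pin down the coefficients.

x^2 + x*y - 3*y^2 - y + 2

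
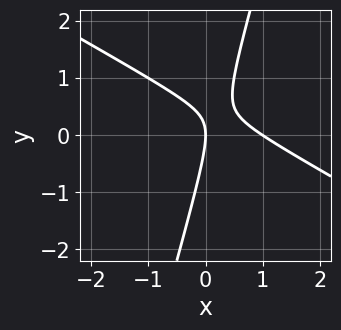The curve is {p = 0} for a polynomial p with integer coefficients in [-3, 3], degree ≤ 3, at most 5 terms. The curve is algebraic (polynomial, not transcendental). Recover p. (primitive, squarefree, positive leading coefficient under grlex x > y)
2*x^2 + 3*x*y - y^2 - 2*x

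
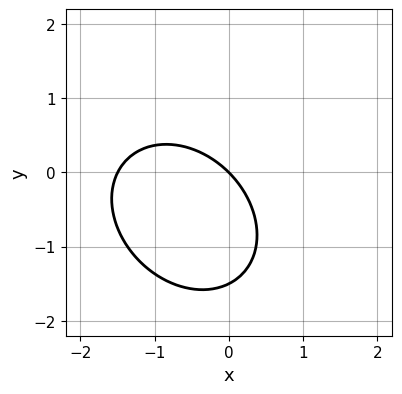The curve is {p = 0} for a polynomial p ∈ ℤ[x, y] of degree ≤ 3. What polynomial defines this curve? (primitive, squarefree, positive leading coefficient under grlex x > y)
First, degree: no degree-1 curve has this shape, so deg p = 2.
Then, from the axis intercepts and sections: it meets the y-axis at y = 0 (among the integer gridlines); it crosses the x-axis at the gridline x = 0.
Finally, fitting integer coefficients to these (and the overall shape) gives p.

2*x^2 + x*y + 2*y^2 + 3*x + 3*y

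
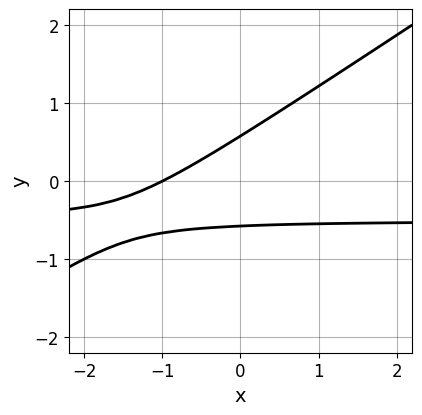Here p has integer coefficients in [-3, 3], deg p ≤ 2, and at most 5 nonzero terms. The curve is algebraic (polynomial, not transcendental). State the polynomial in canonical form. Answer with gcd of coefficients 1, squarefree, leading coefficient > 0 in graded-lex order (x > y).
2*x*y - 3*y^2 + x + 1

1. deg p = 2. A generic line meets the curve in up to 2 points.
2. From the visible intercepts: one x-axis crossing is at x = -1.
3. Matching integer coefficients to the picture gives p.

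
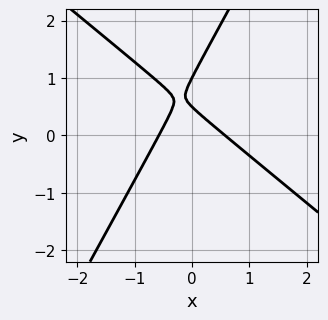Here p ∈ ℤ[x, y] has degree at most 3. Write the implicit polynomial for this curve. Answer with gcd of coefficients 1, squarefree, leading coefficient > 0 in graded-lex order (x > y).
First, the degree is 2 — the shape is more complex than any degree-1 curve.
Next, against the integer gridlines: it crosses the y-axis at the gridline y = 1.
Finally, assembling these constraints gives the stated polynomial.

3*x^2 + 2*x*y - 2*y^2 + 3*y - 1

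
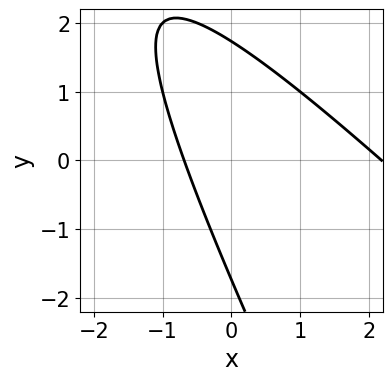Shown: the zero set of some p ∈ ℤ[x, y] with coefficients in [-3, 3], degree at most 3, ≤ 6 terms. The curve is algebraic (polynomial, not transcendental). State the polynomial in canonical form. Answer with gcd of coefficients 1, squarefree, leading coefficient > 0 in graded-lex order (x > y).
2*x^2 + 3*x*y + y^2 - 3*x - 3

First, the degree is 2 — the shape is more complex than any degree-1 curve.
Finally, the integer polynomial consistent with all of this is the stated p.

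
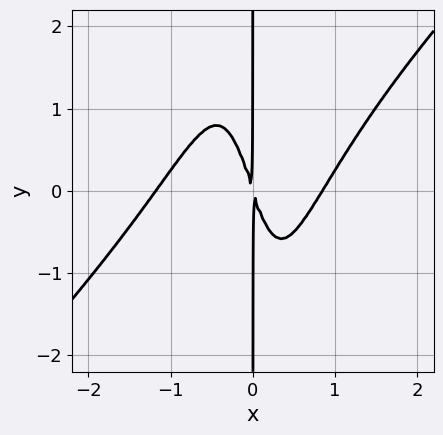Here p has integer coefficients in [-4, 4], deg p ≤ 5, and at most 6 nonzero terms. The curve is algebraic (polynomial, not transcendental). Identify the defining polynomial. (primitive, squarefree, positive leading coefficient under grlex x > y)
(a) Degree: the shape is more complex than any degree-3 curve, so deg p = 4.
(b) From the visible intercepts: every point of the y-axis in the box is on the curve.
(c) Together with the visible shape, these determine p as stated.

3*x^4 - 3*x^3*y + x^3 - 3*x^2 - x*y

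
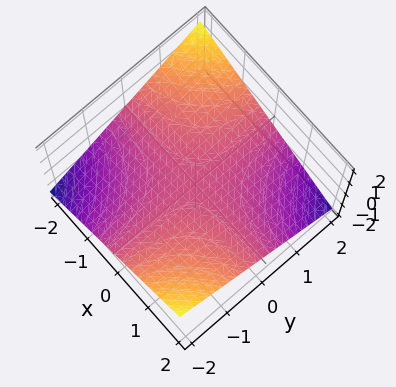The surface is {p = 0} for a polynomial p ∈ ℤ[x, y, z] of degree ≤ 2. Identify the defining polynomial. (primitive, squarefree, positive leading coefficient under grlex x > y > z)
x*y + 3*z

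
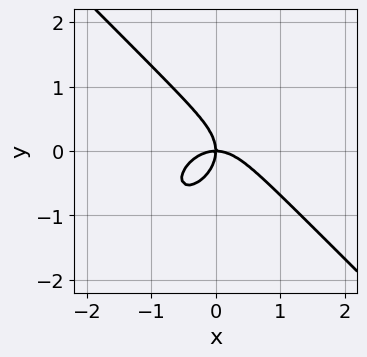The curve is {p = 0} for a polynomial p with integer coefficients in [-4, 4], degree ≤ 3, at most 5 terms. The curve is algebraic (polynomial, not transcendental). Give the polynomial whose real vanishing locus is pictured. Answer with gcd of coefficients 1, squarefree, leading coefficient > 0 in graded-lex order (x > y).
x^3 + y^3 + x*y

1. deg p = 3.
2. From the axis intercepts and sections: it crosses the y-axis at the gridline y = 0; it meets the x-axis at x = 0 (among the integer gridlines).
3. Matching integer coefficients to the picture gives p.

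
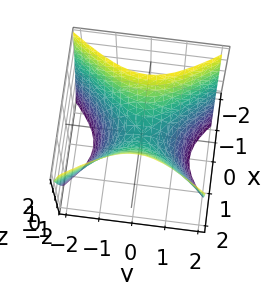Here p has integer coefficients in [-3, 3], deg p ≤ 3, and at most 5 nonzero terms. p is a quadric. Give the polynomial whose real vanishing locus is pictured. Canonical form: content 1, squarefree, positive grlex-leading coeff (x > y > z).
First, degree: a hyperbolic paraboloid; a quadric, so deg p = 2.
Next, symmetries: mirror symmetry y ↦ −y ⇒ only even powers of y; the x ↦ −x reflection is a symmetry, so x appears only in even powers.
Next, against the integer gridlines: it meets the x-axis at x = 0 (among the integer gridlines); it crosses the y-axis at the gridline y = 0.
Finally, these observations pin down the coefficients.

3*x^2 - 2*y^2 - 2*z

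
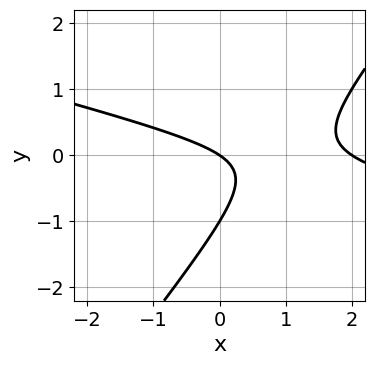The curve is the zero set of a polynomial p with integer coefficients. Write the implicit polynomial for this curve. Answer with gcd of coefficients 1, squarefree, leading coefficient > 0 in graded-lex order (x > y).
x^2 + 3*x*y - 3*y^2 - 2*x - 3*y

First, the degree is 2 — the shape is more complex than any degree-1 curve.
Next, from the axis intercepts and sections: the y-axis gridline crossings are at y ∈ {-1, 0}; among the integer gridlines, it crosses the x-axis at x ∈ {0, 2}.
Finally, solving for integer coefficients yields p as stated.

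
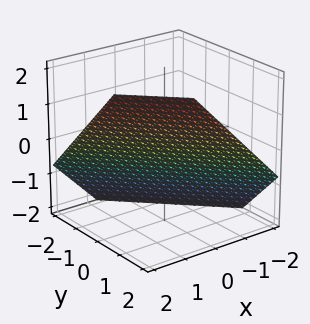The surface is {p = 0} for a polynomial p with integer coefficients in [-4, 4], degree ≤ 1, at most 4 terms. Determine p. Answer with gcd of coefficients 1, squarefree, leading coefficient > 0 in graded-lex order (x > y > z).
3*x + 3*y - 3*z - 2

1. The degree is 1 — every cross-section is a straight line — this is a plane.
2. Putting this together gives p.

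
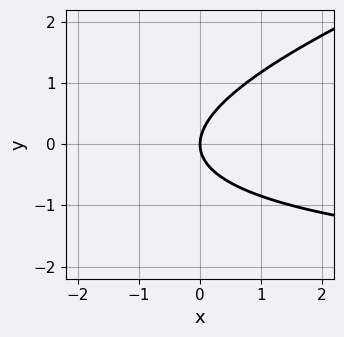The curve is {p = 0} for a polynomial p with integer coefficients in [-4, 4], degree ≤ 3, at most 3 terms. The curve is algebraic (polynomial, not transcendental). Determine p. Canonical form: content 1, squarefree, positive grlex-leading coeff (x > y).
(a) The degree is 2 — the shape is more complex than any degree-1 curve.
(b) Checking where it meets the axes: one x-axis crossing is at x = 0; one y-axis crossing is at y = 0.
(c) Putting this together gives p.

x*y - 3*y^2 + 3*x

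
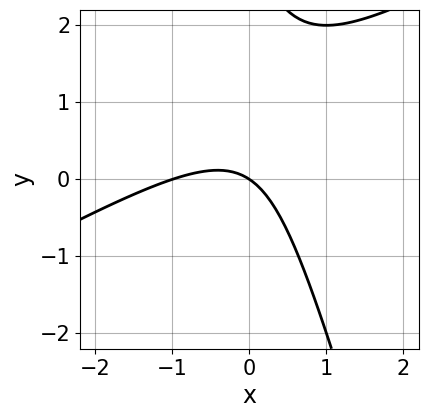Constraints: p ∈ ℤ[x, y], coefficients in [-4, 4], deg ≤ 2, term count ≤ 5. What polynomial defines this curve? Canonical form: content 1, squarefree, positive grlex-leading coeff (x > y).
The degree is 2 — no degree-1 curve has this shape.
Checking where it meets the axes: the x-axis gridline crossings are at x ∈ {-1, 0}; it meets the y-axis at y = 0 (among the integer gridlines).
The integer polynomial consistent with all of this is the stated p.

2*x^2 - 3*x*y - y^2 + 2*x + 3*y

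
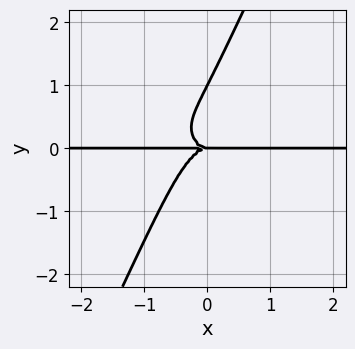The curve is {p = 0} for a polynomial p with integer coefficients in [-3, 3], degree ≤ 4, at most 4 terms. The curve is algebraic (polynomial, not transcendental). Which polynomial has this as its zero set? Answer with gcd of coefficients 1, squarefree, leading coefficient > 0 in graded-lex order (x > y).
x^3*y + 2*x*y^3 - y^4 + y^3

First, the degree is 4 — the shape is more complex than any degree-3 curve.
Then, checking where it meets the axes: every point of the x-axis in the box is on the curve; the y-axis gridline crossings are at y ∈ {0, 1}.
Finally, solving for integer coefficients yields p as stated.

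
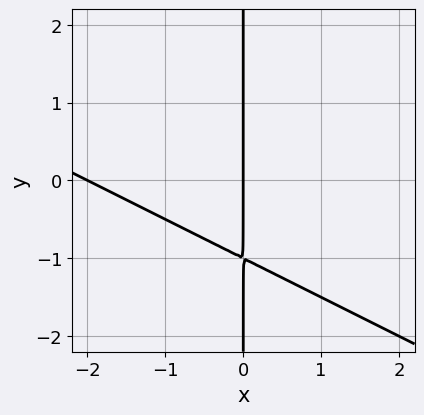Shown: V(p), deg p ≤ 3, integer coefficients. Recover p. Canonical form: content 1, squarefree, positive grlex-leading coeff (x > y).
x^2 + 2*x*y + 2*x

First, degree: the shape is more complex than any degree-1 curve, so deg p = 2.
Then, from the axis intercepts and sections: the visible y-axis segment lies entirely on the curve; among the integer gridlines, it crosses the x-axis at x ∈ {-2, 0}.
Finally, matching integer coefficients to the picture gives p.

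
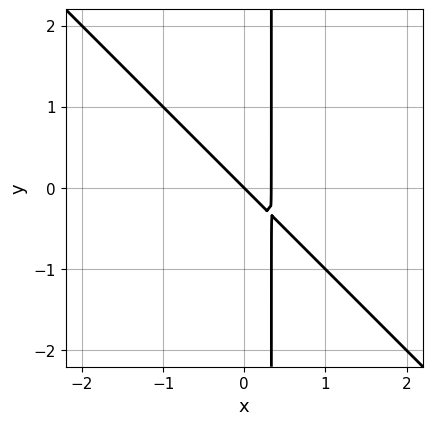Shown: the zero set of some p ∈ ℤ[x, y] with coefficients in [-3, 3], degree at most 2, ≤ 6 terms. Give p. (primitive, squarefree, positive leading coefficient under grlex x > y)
Degree: a generic line meets the curve in up to 2 points, so deg p = 2.
Observable constraints: one x-axis crossing is at x = 0; one y-axis crossing is at y = 0.
Solving for integer coefficients yields p as stated.

3*x^2 + 3*x*y - x - y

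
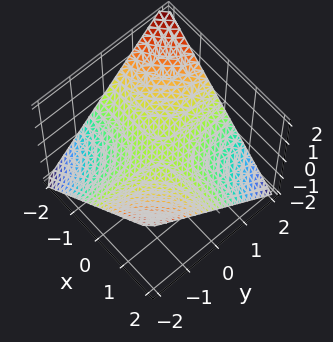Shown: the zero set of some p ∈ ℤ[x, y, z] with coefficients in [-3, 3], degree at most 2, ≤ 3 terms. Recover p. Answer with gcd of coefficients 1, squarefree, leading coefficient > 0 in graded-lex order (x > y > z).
x*y + 2*z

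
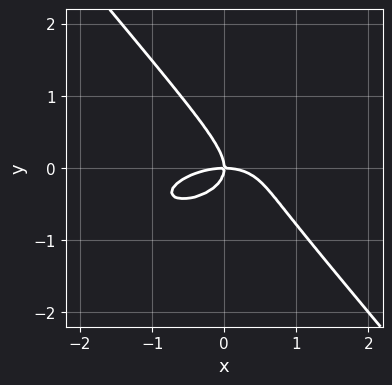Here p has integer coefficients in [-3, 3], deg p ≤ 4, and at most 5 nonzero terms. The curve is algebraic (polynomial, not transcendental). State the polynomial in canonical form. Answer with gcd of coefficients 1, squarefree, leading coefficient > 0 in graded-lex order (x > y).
1. deg p = 3. A generic line meets the curve in up to 3 points.
2. From the axis intercepts and sections: it meets the y-axis at y = 0 (among the integer gridlines); it crosses the x-axis at the gridline x = 0.
3. Together with the visible shape, these determine p as stated.

x^3 - x^2*y + 2*x*y^2 + 3*y^3 + 2*x*y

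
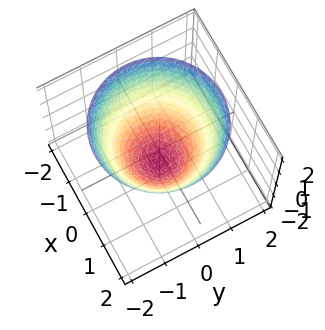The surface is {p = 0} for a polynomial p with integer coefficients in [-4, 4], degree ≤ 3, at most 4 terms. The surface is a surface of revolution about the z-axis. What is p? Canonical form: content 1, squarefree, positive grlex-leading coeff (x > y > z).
x^2 + y^2 - z - 1

(a) Degree: the shape is more complex than any degree-1 surface, so deg p = 2.
(b) By symmetry, every cross-section ⟂ z is a circle, so x, y appear only via x² + y².
(c) Checking where it meets the axes: it crosses the z-axis at the gridline z = -1; the y-axis gridline crossings are at y ∈ {-1, 1}; among the integer gridlines, it crosses the x-axis at x ∈ {-1, 1}.
(d) The integer polynomial consistent with all of this is the stated p.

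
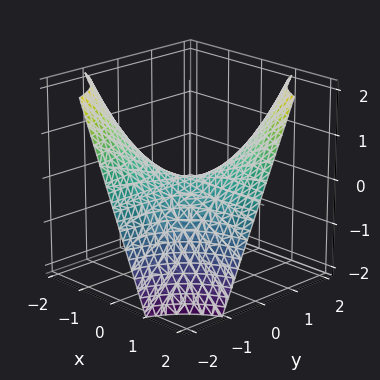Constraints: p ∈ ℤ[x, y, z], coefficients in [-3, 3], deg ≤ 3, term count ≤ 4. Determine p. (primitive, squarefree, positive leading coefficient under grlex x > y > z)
x*y - z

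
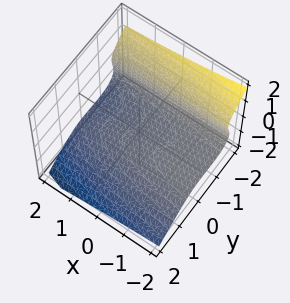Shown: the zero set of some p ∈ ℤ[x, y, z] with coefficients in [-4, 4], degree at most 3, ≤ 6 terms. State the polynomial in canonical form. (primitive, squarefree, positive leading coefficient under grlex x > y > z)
1. Degree: the shape is more complex than any degree-2 surface, so deg p = 3.
2. Reading off the gridlines: the surface avoids every integer x-axis point in the box.
3. Fitting integer coefficients to these (and the overall shape) gives p.

x*z^2 + y^3 + 2*z^3 + y^2 + 1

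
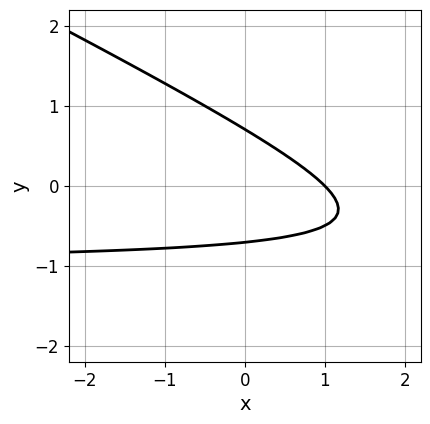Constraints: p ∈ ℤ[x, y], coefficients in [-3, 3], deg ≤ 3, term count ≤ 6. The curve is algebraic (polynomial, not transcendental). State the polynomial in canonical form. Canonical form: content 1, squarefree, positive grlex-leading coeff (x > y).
The degree is 2 — the shape is more complex than any degree-1 curve.
From the axis intercepts and sections: it crosses the x-axis at the gridline x = 1.
Assembling these constraints gives the stated polynomial.

x*y + 2*y^2 + x - 1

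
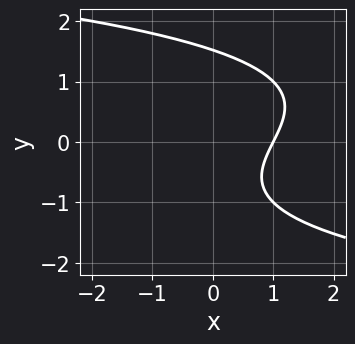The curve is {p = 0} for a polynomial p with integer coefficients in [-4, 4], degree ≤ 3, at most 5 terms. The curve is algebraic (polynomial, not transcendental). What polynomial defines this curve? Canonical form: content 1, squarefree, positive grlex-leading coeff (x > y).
The degree is 3 — the shape is more complex than any degree-2 curve.
From the axis intercepts and sections: it crosses the x-axis at the gridline x = 1.
Fitting integer coefficients to these (and the overall shape) gives p.

y^3 + 2*x - y - 2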